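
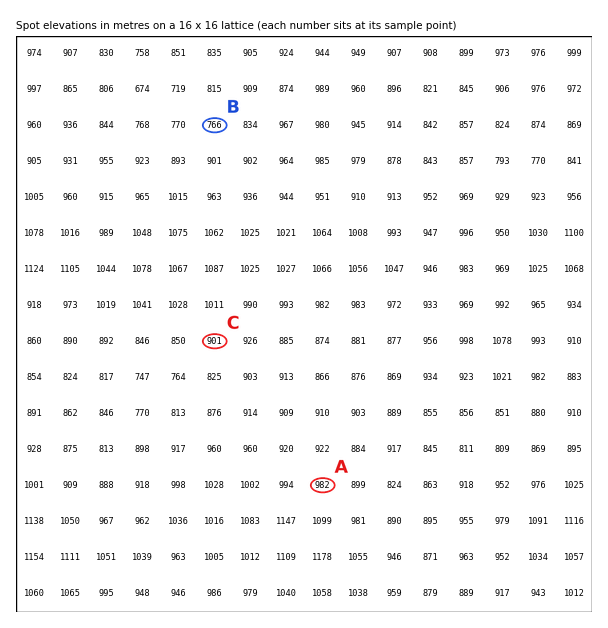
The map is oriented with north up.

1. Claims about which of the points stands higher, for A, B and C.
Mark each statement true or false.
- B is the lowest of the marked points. true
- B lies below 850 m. true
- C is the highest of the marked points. false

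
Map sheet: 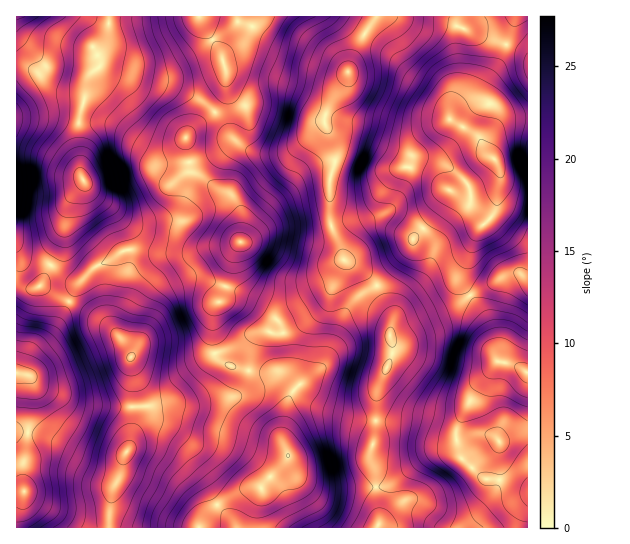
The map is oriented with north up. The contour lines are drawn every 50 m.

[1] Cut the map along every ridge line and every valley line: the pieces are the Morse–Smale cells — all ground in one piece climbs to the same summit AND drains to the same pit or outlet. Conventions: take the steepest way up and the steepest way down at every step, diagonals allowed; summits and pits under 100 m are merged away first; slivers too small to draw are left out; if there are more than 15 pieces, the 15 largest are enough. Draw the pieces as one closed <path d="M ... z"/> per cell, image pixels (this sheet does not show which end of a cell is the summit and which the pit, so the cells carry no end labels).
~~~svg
<path d="M527 16l-150 0-13 18-13 28-4 17-15 22-7 13-1 8 11 28 0 15-6 16 2 44 9 20 3 13 22 14 12 13 12-10 15-18 8-12 1-7 22-23 15-24 11 4 14 0 16-6 8-7 1-11-3-8-10-10-3-11 19-21 7-2 18-1z"/><path d="M101 67l-6 2-7 9-3 19-6 22 1 54 4 8-15 21-10 51-19 33 27 15 4-2 6-14 18-18 18-8 10-8 16-2 22 4 26 0 16-5 20-1 16-4 2-9 0-21-8-16-40-25-4-6-4-28 13-14 17-11-14-13-30-15-53-10z"/><path d="M470 296l-19 12-28 11-14 9-18 7 2 15-16 40-2 48-4 12 0 11 5 17 2 50 143-1 2-9 5-9 0-19-26-10-20-3-21-19-5-19 1-13 18-35 22-29-2-9 0-14-7-18z"/><path d="M215 113l-17 11-10 10-3 7 6 29 26 18 14 7 10 18-1 29-8 17-9 38-7 8-3 8 0 36 8 12 10 6 18 4 2-18 5-14 9-7 22 0 28-17 10-10 18-38 0-14-14-35 0-37 6-16 0-15-10-27-36 28-11 2-23-1-16-8-10-10z"/><path d="M377 285l-15 8-14 14-24 58-21 16-14 16-6 32 0 13 5 15-27 30 0 10-5 17 1 14 120 0 2-2-3-48-5-17 0-11 4-12 2-48 12-27 4-14-2-8 1-26z"/><path d="M238 243l-15 4-20 1-16 5-26 0-22-4-16 2-10 8-18 8-20 22-6 12 34 20 22 22 6 10 0 8 6 18 14 24 40 1 24-7 15 0 11-7 7-19-27-10-8-12 0-36 3-8 7-8z"/><path d="M175 404l-43 3-1 35-7 13-5 24-7 12-3 19 1 18 89 0 8-13 16-15 26-12 12 0 27-31-5-14-10-7-24-8-38-17z"/><path d="M375 16l-120 0-8 22-9 9-15 10 4 18-2 19-4 11-6 8 14 21 18 15 15 4 23-1 20-12 9-11 10-6 1-9 7-13 15-22 6-24 11-21 12-16z"/><path d="M31 377l0 37-6 44-2 5 1 28-8 2 0 34 93 1 3-37 7-12 5-24 7-13 1-35-51-3-40-16z"/><path d="M21 65l-5 1 0 220 5 2 16 0 4-3 7-16 11-16 10-51 15-21-4-8-1-54 9-40-10 9-19 0-13-7-11-10z"/><path d="M254 16l-144 0-5 22-12 11 6 8 3 11 16 7 53 10 30 15 14 12 6-7 4-11 2-19-4-18 15-10 9-9 6-13z"/><path d="M499 179l-8 10-16 6-14 0-11-4-15 24-22 23-1 7-8 12-15 18-12 11 15 29-1 20 7-2 25-14 34-14 12-10-8-13 0-11 16-40 15-14 4-8z"/><path d="M70 301l-15 29-20 20-7 20-7 4 9 2 11 12 40 16 50 3 1-38-1-16-3-6-25-26z"/><path d="M501 361l-3 0-6 6-17 24-18 35-1 13 5 19 21 19 20 3 25 9 1-116-13-8z"/><path d="M345 260l-20 45-10 10-28 17-22 0-9 7-5 14-1 18 29 1 20 13 25-20 24-58 14-14 14-7-11-14z"/>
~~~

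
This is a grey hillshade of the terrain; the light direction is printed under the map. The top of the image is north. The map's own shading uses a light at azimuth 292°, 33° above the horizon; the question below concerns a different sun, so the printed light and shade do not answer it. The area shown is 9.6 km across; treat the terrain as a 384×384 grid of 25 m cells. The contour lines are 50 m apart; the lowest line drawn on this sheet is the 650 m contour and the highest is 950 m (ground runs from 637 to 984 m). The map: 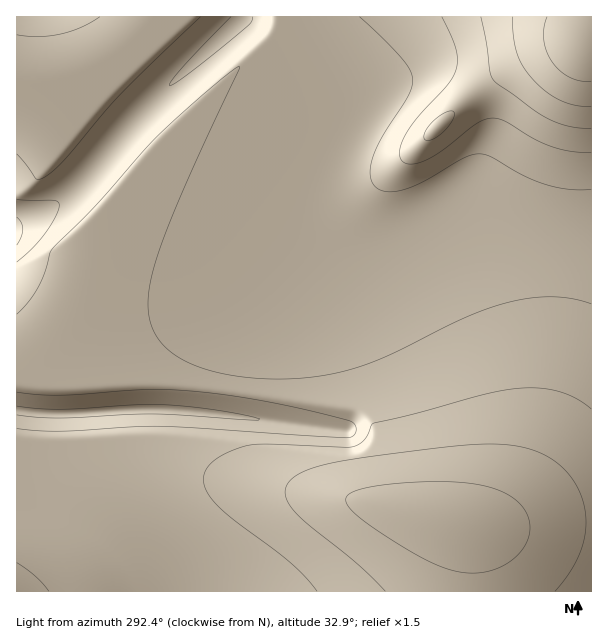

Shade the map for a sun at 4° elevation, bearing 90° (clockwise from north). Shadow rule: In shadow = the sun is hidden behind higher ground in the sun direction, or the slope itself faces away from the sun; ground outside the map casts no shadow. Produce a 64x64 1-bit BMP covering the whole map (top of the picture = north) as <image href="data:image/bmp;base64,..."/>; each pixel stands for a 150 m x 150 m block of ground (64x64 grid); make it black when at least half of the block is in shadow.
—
<image width="64" height="64" href="data:image/bmp;base64,Qk0+AgAAAAAAAD4AAAAoAAAAQAAAAEAAAAABAAEAAAAAAAACAAATCwAAEwsAAAIAAAAAAAAA////AAAAAAAAAAAAAAAAAAAAAAAAAAAAAAAAAAAAAAAAAAAAAAAAAAAAAAAAAAAAAAAAAAAAAAAAAAAAAAAAAAAAAAAAAAAAAAAAAAAAAAAAAAAAAAAAAAAAAAAAAAAAAAAAAAAAAAAAAAAAAAAAAAAAAAAAAAAAAAAAAAAAAAAAAAAAAAAAAAAAAAAeAAAAAAAAAH8AAAAAAAAB/wAAAAAAAAAeAAAAAAAAAAAAAAAAAAAAAAAAAAAAAAAAAAAAAAAAAAAAAAAAAAAAAAAAAAAAAAAAAAAAAAAAAAAAAAAAAAAAAAAAAAAAAAAAAAAAAAAAAAAAAAAAAAAAAAAAAAAAAAAAAAAAAAAAAAAAAAAAAAAAAAAAAIAAAAAAAAAAwAAAAAAAAADAAAAAAAAAAOAAAAAAAAAA+AAAAAAAAAD8AAAAAAAAAP4AAAAAAAAA/wAAAAAAAAD/gAAAAAAAAA/AAAAAAAAAg+AAAAAAAACB8AAAAAAAAIDwAAAAgAAAAPgAAAfgAAAAfAAAD/AAAAA+AAAf+AAAAB8AAD/4AAAAD4AAH/wAAAAHwAAf/gAAAAPgAAf/A+AAAfAAAf8D4AAA+AAA/4fwAAB8AAA/z/AAAB4AAH//8AAADwAA///wAAAHgAH///AAAAPAAf//8AAAAfAB///wAAAB8AH///AAAAD4AP//4A=="/>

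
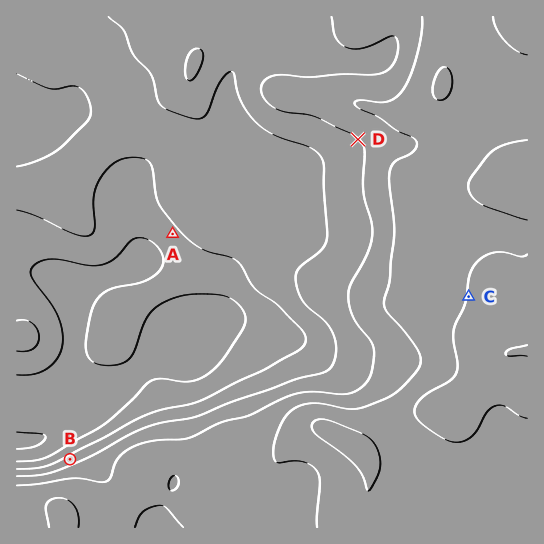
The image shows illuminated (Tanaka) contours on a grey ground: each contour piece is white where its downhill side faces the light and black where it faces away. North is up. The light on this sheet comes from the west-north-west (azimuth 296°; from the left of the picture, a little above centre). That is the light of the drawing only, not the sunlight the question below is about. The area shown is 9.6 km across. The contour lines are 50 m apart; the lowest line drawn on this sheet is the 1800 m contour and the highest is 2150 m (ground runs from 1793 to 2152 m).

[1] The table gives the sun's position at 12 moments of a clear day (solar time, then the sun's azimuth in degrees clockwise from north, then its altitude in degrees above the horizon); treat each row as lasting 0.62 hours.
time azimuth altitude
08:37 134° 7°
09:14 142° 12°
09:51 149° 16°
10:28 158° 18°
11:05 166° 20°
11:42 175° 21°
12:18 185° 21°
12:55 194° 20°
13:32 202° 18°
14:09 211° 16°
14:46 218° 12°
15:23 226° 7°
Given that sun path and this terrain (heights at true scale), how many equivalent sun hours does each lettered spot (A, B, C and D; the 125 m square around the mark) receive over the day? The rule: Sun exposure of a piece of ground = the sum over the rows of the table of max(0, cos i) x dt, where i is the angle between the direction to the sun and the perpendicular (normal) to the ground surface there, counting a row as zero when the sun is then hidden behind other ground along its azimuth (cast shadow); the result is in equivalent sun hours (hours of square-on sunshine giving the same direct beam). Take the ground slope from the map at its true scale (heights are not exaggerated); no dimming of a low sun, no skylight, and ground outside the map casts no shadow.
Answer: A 2.4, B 0.5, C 2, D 2.4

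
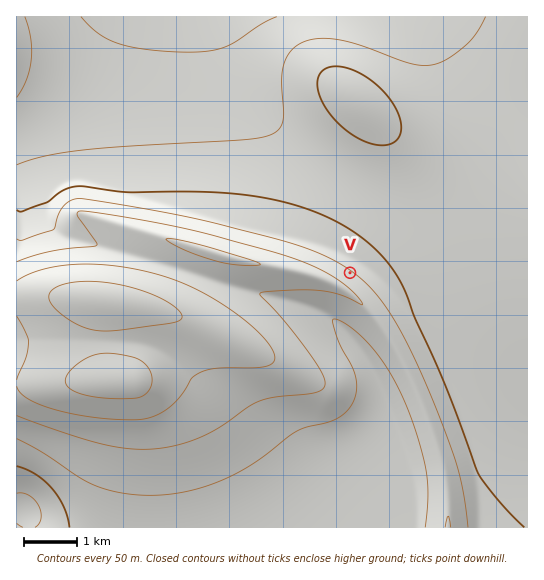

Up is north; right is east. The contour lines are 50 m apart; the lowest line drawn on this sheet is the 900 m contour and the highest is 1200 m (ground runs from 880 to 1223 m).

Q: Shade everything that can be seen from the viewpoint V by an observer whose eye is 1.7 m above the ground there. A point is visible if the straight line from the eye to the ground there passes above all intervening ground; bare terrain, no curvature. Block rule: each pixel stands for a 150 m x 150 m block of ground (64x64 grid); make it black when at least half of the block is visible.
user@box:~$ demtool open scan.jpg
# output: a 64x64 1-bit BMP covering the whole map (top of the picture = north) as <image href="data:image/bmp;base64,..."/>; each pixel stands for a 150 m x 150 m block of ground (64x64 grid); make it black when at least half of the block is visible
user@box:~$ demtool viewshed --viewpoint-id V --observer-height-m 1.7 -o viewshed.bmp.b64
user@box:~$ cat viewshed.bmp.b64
<image width="64" height="64" href="data:image/bmp;base64,Qk0+AgAAAAAAAD4AAAAoAAAAQAAAAEAAAAABAAEAAAAAAAACAAATCwAAEwsAAAIAAAAAAAAA////AAAAAAAAAAAAAAAAAAAAAAAAAAAAAAAAAAAAAAAAAAAAAAAAAAAAAAAAAAAAAAAAAAAAAAAAAAAAAAAAAAAAAAAAAAAAAAAAAAAAAAAAAAAAAAAAAAAAAAAAAAAAAAAAAAAAAAAAAAAAAAAAAAAAAAAAAAAAAAAAAAAAAAAAAAAAAAAAAAAAAAAAAAAAAAAAAAAAAAEAAAAAAAAAAwAAAAAAAAAHAAAAAAAAAB8AAAAAAAAAPwAAAAAAAAB/AAAAAAAAAf8AAAAAAAAD/wAAAAAAAAf/AAAAAAAAD/8AAAAAAAA//wAAAAAAAH//AAAAAAAA//8AAAAAAEP//wAAAAAB9///AAAAAAD///8AAAAAAH///wAAAAAA////AAAAAAP///8AAAAAB////wAAAAAf////AAAAAD////8AAAAA/////wAAAAD/////AAAAAP////8AAAAA/////wAAAAD/////AAAAAf////8AAAAD/////wAAAAf/////AAAAH/////8AAAA//////wAAAH//////AAAB////h/8AAAf///4H/wAAH///+AP/AAB////gA/8AAf///4AD/wAH///+AAP/AB///+AAAf8Af//8AAAB/wH///AAAAH/B///4AAAAf/////gAAAB/////8AAAAH/////wAAAAP////+AAAAA/w=="/>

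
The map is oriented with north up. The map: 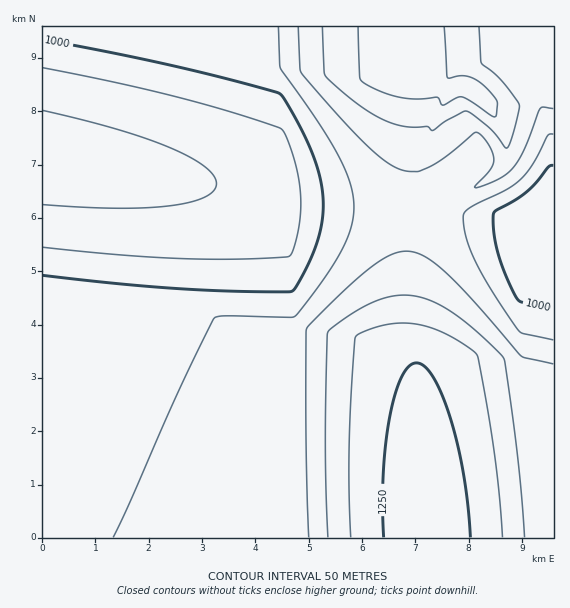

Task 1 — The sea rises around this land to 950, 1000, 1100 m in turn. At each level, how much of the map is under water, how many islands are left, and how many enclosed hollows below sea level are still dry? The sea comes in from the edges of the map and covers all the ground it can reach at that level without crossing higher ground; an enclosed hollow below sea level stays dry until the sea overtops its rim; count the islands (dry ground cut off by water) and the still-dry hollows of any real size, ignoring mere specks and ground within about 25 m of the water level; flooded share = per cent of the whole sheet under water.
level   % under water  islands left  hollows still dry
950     15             0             0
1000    25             0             0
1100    66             0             0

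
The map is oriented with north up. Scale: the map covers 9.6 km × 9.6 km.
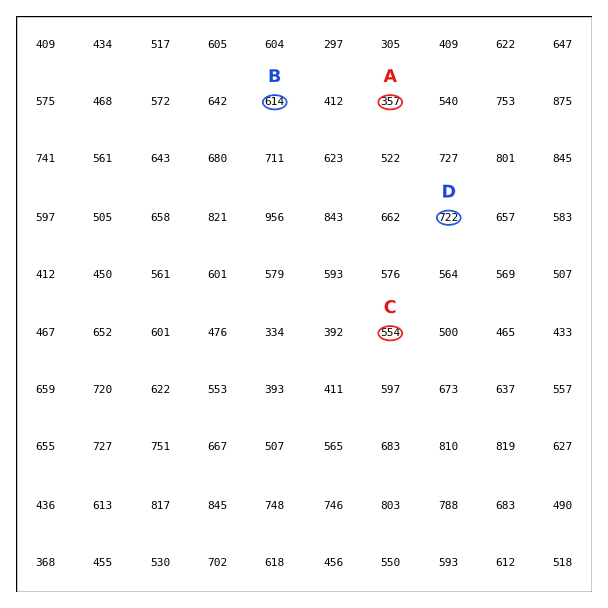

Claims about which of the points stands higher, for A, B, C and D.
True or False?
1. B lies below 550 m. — False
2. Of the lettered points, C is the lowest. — False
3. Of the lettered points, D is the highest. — True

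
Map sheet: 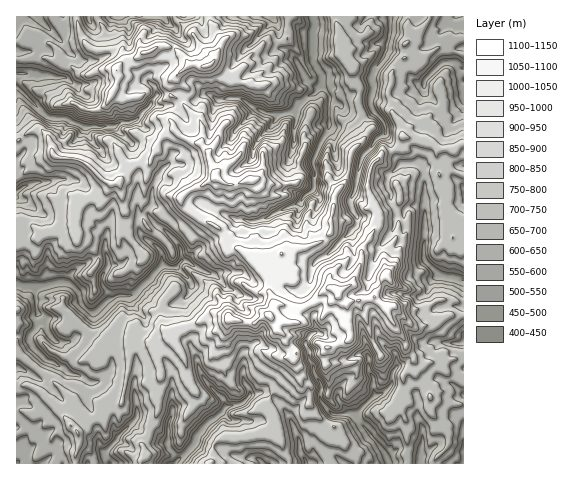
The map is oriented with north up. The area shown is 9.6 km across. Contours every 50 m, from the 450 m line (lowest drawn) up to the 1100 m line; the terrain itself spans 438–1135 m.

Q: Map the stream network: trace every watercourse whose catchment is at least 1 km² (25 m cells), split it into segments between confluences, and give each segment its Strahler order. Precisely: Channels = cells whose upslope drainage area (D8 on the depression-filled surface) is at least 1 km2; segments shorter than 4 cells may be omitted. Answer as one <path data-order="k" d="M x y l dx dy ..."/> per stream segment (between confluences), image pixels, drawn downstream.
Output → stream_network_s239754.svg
<path data-order="2" d="M178 460l-4 3-3 0"/><path data-order="1" d="M420 455l0 8 1 0"/><path data-order="1" d="M299 439l1 13 5 7 1 4"/><path data-order="2" d="M358 420l26 32 5 11"/><path data-order="1" d="M172 413l0 4-4 7 0 23 10 11 0 2"/><path data-order="1" d="M137 412l0 5-1 2-18 18-1 3-12 12 0 6 4 3 0 2 1 0"/><path data-order="2" d="M224 409l-8 9-6 2-8 8-6 9 0 5-18 18"/><path data-order="2" d="M372 398l-12 13-2 2 0 7"/><path data-order="1" d="M92 382l-3 0-6-5-13-3-8-7-2 0-7-5-6-1-15-15-3-5 0-6 7-8 0-11 2-1-3-27-2-1"/><path data-order="1" d="M392 381l-1 4-8 8-5 2-6 3"/><path data-order="1" d="M204 378l5 7 13 13 1 0 1 2 0 9"/><path data-order="1" d="M374 378l0 18-2 2"/><path data-order="1" d="M244 364l0 4-1 1 0 10 7 12 0 5-9 8-13 2-4 3"/><path data-order="1" d="M315 333l-2 0-4 3-4 8 4 7-1 7 5 6 0 6 3 7 5 6-1 16 12 14 2 1 19 0 3 3 2 3"/><path data-order="2" d="M101 305l-7 6-6 0-6-6-5-14-9-8-12 0-1 1-3 0-11 3-8 0"/><path data-order="2" d="M33 287l-8 0-5-2-3 0"/><path data-order="1" d="M190 281l-12-14-3 0"/><path data-order="1" d="M214 274l-8-2-12-6-8-6-4 0-1 2"/><path data-order="1" d="M312 272l0-3 2-5 6-6 8-3 14-16 9-8 2-2 3-2 1-3 0-7-6-9-1-8 6-12 0-7 2-7 2-10 2-7 10-11 4-7 2-2 7-3 1-2-3-12-12-12-1-4 0-7 4-9-3-7 0-5 5-9 8-11 0-2 2-4 0-7 3-3 0-5 1-1 0-17"/><path data-order="2" d="M175 267l-6 0-4-2-4 1"/><path data-order="2" d="M161 266l-10 12-19 17-14 0-7 4-5 5-5 1"/><path data-order="2" d="M181 262l-3 4-3 1"/><path data-order="1" d="M161 258l0 8"/><path data-order="1" d="M105 245l0 7 3 6 0 9-6 9 0 8 6 7 0 8-7 6"/><path data-order="1" d="M237 220l8 0 5 2 5 0 4-2 8-2 6-4 27-12 8-9 5-3 1-2 0-12 1-1 0-7-2-3 0-5 3-6 0-2 6-13 5-6 2-6 0-32-8-10 0-2"/><path data-order="1" d="M395 220l1-3 0-7-5-9 0-8-3-5 0-13 2-2 3-1 9-8 16 0 7 8 0 70-1 1 0 15 15 16 0 2 24 4"/><path data-order="1" d="M40 182l-6 0-6 4-4 1-7 5"/><path data-order="1" d="M162 169l-4 6-1 6-4 6 0 3-1 2 0 14-4 3 0 6 10 12 6 2 14 14 3 7 0 12"/><path data-order="1" d="M221 99l3 0 1-1 16 0 9 7 16 8 19 0 1-1 5 0 2-1 15-15 7-2 4-7"/><path data-order="2" d="M319 87l2-4"/><path data-order="1" d="M151 83l4 5 2 8-6 6-1 4-6 5-8 9-7 3-10 0-3 3-13 0-1 1-4 0-1-1-14 0-3-2-6-1-8-5-13 0-1-1-4 0-2-1-29-29"/><path data-order="2" d="M321 83l0-9-3-4-5-9 0-30 1-2 0-11-1-1"/><path data-order="1" d="M425 82l0-2 19-18 10 0 9 7"/><path data-order="1" d="M305 77l7 8 7 2"/><path data-order="1" d="M52 76l-4-1-13 0-1-1-17 0"/>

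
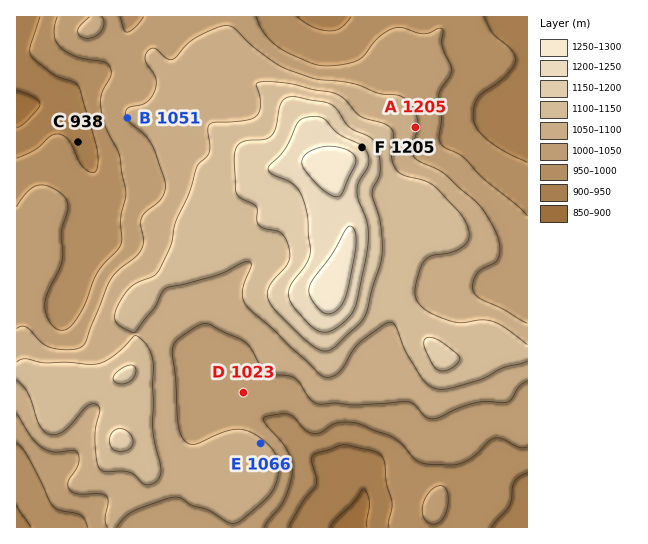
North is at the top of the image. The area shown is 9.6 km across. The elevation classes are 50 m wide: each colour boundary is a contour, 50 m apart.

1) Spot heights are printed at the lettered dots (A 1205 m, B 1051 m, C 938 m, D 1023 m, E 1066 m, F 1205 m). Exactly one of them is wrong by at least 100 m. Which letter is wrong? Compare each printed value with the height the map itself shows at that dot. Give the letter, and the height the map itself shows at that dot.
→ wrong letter A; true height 1055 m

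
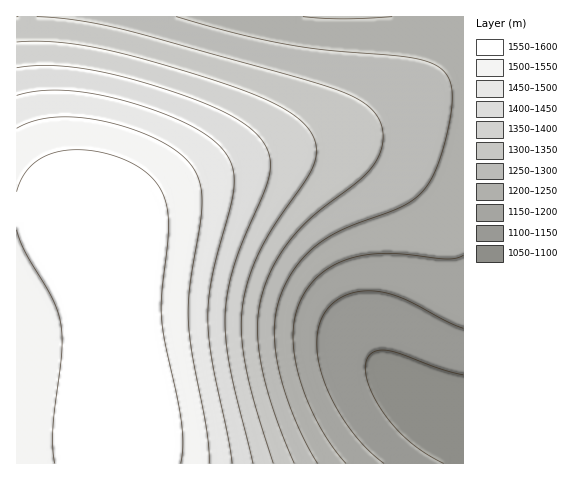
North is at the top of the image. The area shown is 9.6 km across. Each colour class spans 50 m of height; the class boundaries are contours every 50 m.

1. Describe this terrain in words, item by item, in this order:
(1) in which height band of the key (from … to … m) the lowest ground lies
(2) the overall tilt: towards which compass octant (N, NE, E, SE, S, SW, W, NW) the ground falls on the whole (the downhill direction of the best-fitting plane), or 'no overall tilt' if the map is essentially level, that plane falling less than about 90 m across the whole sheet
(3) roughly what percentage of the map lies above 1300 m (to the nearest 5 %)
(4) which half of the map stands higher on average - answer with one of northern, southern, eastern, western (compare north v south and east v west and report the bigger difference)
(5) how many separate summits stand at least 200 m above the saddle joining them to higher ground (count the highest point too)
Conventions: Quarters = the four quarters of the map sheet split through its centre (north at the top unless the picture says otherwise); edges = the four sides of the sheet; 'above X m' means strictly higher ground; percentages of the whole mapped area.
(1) Between 1050 and 1100 m: that is the band holding the lowest ground.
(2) On the whole the ground falls towards the east.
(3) About 60 % of the map lies above 1300 m.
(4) Taken as a whole, the western half is higher than the eastern.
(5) There is 1 summit with 200 m or more of prominence.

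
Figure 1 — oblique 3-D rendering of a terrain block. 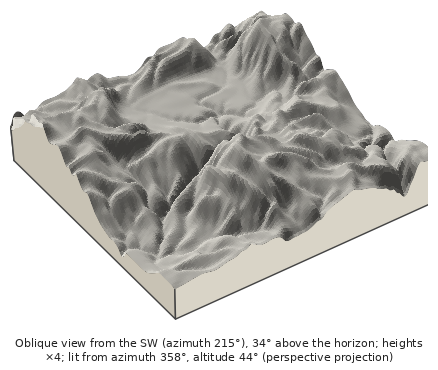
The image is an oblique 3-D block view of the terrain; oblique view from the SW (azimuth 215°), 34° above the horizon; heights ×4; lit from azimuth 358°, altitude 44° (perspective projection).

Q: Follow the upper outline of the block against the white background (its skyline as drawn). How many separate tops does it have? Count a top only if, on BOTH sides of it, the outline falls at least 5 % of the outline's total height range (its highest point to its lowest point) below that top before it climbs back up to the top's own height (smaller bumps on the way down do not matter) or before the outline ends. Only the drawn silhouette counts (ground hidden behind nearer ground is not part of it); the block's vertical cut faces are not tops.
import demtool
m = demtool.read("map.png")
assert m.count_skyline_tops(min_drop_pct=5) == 2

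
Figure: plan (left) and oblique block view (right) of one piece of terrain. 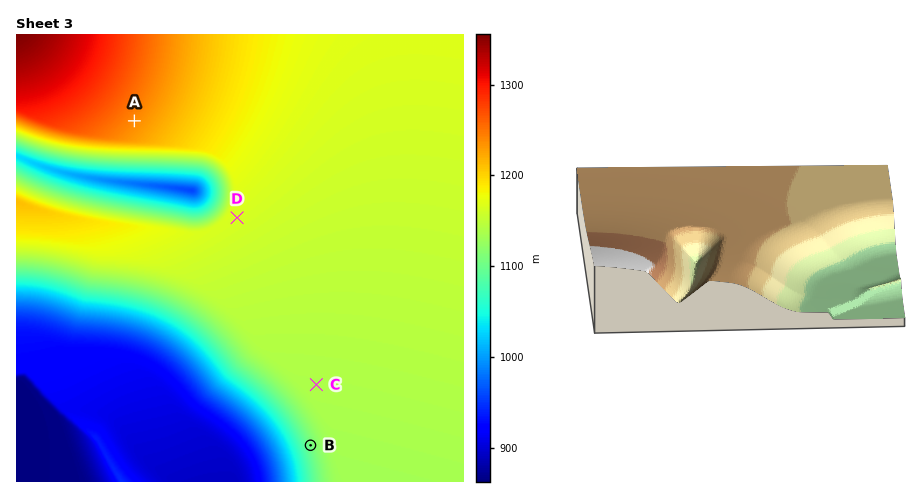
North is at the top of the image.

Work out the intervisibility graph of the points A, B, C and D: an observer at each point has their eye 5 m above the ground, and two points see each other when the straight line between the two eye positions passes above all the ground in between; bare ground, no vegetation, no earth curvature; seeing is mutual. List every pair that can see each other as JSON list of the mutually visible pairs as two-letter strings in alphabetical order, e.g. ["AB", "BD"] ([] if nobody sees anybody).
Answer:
["AB", "AC", "AD", "CD"]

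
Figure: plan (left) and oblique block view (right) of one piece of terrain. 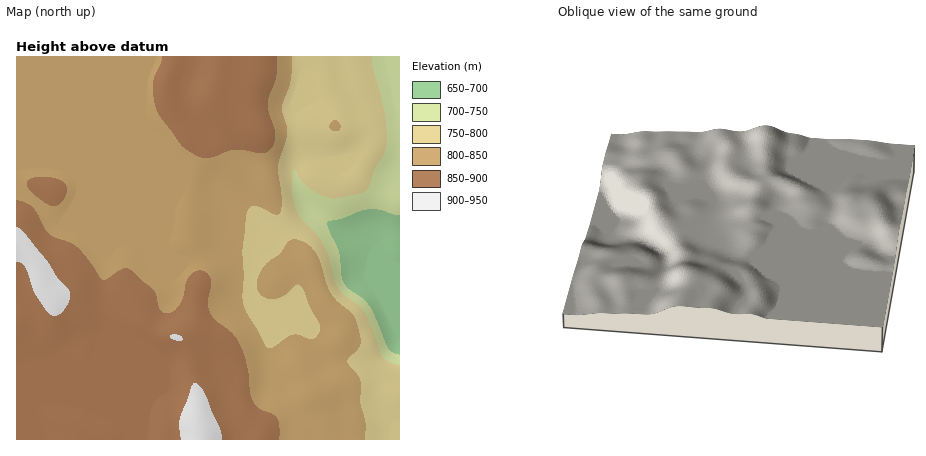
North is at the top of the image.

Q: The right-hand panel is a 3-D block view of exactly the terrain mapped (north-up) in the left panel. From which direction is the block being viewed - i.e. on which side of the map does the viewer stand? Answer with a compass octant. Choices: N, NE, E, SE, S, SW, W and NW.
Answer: N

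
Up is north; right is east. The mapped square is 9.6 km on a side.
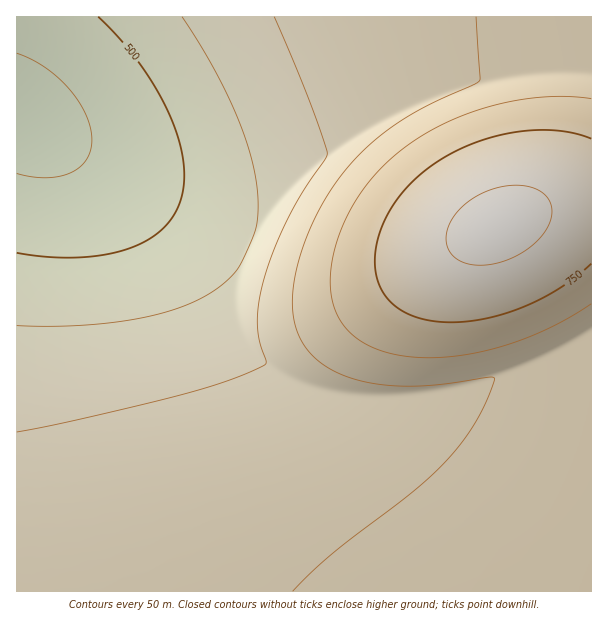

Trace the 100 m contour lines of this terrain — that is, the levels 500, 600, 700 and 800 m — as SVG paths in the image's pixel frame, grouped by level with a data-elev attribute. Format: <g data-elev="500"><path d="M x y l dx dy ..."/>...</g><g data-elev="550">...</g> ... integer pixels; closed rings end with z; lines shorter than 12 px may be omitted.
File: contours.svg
<g data-elev="500"><path d="M98 17l22 22 19 24 17 26 13 25 10 26 4 22 1 21-4 18-7 16-12 14-17 11-19 8-24 5-27 3-29-1-28-4"/></g><g data-elev="600"><path d="M274 17l34 81 19 55-2 6-20 30-16 27-14 30-10 30-6 26-2 21 2 16 7 21 0 4-32 14-46 15-104 25-67 14"/></g><g data-elev="700"><path d="M591 99l-22-2-23 0-24 2-24 5-24 7-22 9-21 11-20 12-17 13-16 15-13 16-12 17-9 20-8 19-4 20-2 18 2 16 3 14 7 12 9 11 12 9 15 7 17 4 18 3 21 1 22-2 23-4 24-6 45-17 43-25"/></g><g data-elev="800"><path d="M470 264l15 1 18-3 17-8 14-10 11-13 6-12 1-12-6-11-6-5-9-4-10-2-12 1-24 6-21 13-9 10-5 9-3 9-1 9 2 7 5 7 8 5z"/></g>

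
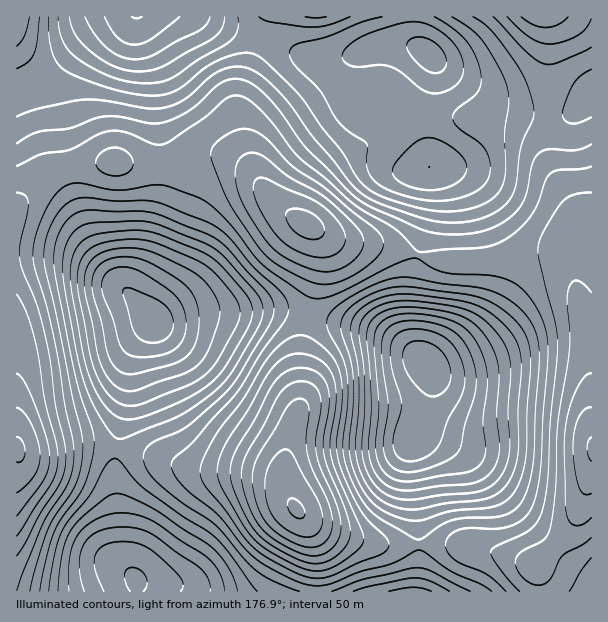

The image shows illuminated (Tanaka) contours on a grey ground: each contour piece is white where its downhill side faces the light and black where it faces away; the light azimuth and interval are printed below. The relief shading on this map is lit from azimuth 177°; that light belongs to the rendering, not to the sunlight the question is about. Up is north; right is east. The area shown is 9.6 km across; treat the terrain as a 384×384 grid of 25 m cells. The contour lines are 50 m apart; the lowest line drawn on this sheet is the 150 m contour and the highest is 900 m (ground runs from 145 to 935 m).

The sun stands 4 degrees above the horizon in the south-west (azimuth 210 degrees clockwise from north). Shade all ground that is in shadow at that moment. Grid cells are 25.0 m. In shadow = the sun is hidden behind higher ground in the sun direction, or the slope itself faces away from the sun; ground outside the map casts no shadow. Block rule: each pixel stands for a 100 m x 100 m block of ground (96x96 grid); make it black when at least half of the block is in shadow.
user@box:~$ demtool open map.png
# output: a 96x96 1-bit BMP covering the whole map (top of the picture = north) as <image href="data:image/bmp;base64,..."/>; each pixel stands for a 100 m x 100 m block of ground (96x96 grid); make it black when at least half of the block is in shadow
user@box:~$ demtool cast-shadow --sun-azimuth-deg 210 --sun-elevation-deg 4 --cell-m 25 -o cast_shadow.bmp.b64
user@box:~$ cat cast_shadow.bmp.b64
<image width="96" height="96" href="data:image/bmp;base64,Qk2+BAAAAAAAAD4AAAAoAAAAYAAAAGAAAAABAAEAAAAAAIAEAAATCwAAEwsAAAIAAAAAAAAA////AAAAAAAAAAAA/////////4AAAAAH/////////4AAAAH//////////4AAAAf//////////4AAAA///////////wAAAD///////////wAAAP///////////wQAA////////////w4AB////////////x8AD////////////j8AH////////////D8AP///////8B//gH8Af///////wAf+AH8Af///////gAD4AP8AP///////AAAAAf8AH///////AAAAAf8AB//////+AAAAA/+AA//////+AAAAB/+AAf/////+AAAAB/+AAP/////8AAAAD/+AAP/////8AAAAH/8AAH/////4AAAAP/8AAH/////4AAAA//8AAD/////4AAAD//8AAB/////4AAAH//8AAA/////4AAAP//8AAAf////4AAAP//8AAAH////4AAAP//8AAAD////4AAAH//8AAAA////8AAAH//8AAAAP///8AAAH//8AAAAH///8AAAH//8AAAAB///8AAAP//8AAAAAf//8AAAf//8AAAAAP//8AAA///8AAAAAH//8AAB///8AAAAAD//8AAD///8AAAAAB//8AAH///8AAAAAA//4AAP///8AAAAAAf/4AA////8AAAAAAf/4AB////8AAAAAAP/wAH////8AAAAAAH/gAP////8AAAAeAD/AA/////8AAAA/AB/AB/////8AAAD/AY/AH/////8AAAH/j/fAf/////8AAAP///////////8AAAf///////////8AAA////////////8AAB////////////8AAD////////////8AAP////////////8AAf////////////8AA/////////////8AB/////////////8AD/////////////8AH/////////////8AH/////////////8AP/////////////8AP///////wP////8Af///////gB////8Af///////AAf///8A///////+AAH///8A///////8AAB///8A///////8AAAf//8A///////4AAAP//8A///////4AAAD//8Af//////4AAAB//8Af//////wAAAB//8AP//////wAAAB//8AH//////gAAH///8AD//////gAA////8AB//////AAB////8AA//////AAB////8AAf////+AAB////8AAD////+AAA////8AAAf///+AAA////8AAAH///+AAAf///8AAAB///8AAAP///8AAAA///8AAAH///8AAAAP//8AAAB///8AAAAH//8AAAAf//8AAAAD//4AAAAH//4AAAAB//4AAAAB//4AAAAA//wAAAAD/34AAAAAf/AAAAAf/74AAAAAP8AAAAB///+AAAAAD4AAAAD///+AAAAAAAAAAAP///8AAAAAAAAAAAf///8AAAAAAAH8AA////8AAAAAAAf/4D////8AAAAAAB////////8AAAAAD/////////8AAAAAf/////////8="/>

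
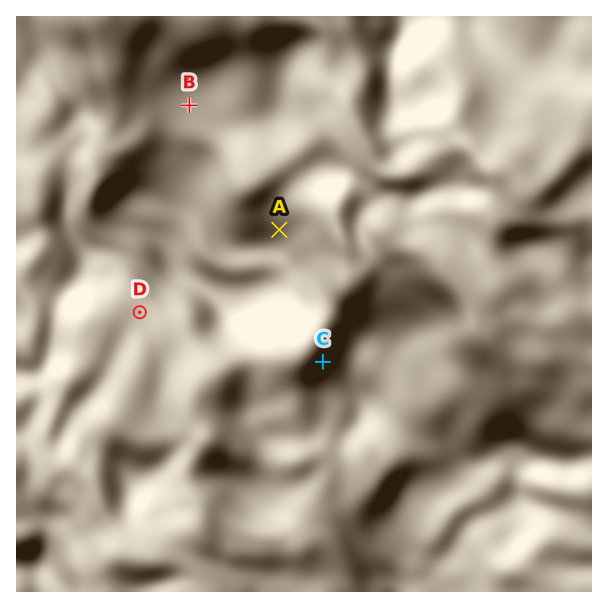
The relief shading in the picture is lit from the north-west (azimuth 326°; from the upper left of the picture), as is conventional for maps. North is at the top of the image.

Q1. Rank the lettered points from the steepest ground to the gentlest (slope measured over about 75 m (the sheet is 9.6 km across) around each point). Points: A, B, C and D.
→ C A D B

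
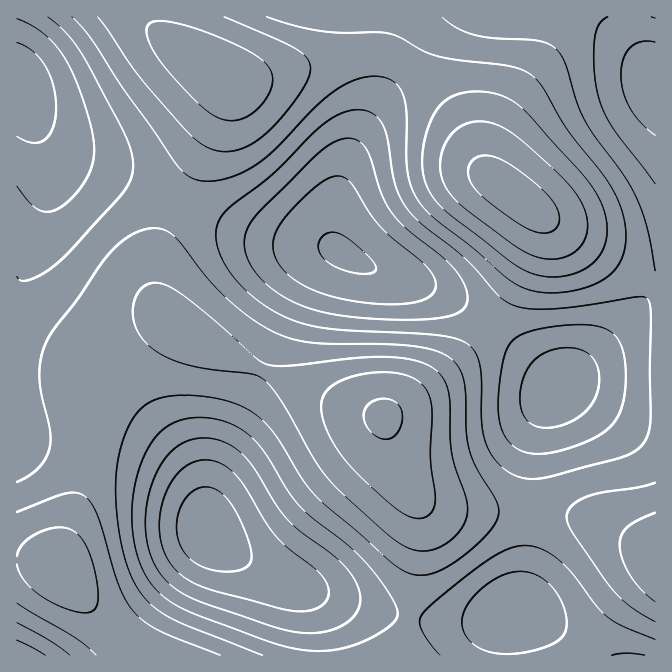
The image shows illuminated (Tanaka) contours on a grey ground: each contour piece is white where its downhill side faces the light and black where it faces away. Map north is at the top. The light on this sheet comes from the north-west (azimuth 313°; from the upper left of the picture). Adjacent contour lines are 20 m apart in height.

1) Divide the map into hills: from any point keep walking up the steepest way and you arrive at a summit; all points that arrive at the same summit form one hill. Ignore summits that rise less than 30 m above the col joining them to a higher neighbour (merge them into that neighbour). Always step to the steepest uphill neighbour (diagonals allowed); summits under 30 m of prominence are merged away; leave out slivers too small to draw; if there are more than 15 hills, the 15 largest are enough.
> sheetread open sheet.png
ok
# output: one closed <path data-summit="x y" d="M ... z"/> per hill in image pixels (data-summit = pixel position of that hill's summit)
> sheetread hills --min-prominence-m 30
<path data-summit="384 417" d="M17 84l-1 351 21 4 65 2 32 8 18 9 18 11 19 18 12 18 8 29 11 10 34 22 44 22 70 21 66 14 41 0 19-4 18-6 6-6 8-35 7-127 8-30 8-17 9-10-2-5-38-35-30-25-23-17-35-18-65-22-37-20-50-5-43-12-35-15-70-35-53-16-17-9-19-19z"/><path data-summit="515 195" d="M655 16l-220 0-9 9-15 22-50 85-17 36-11 47 0 27 3 6 9 8 37 17 48 15 27 13 50 37 30 26 22 24 1-2 10 2 47 23 28 8 11-1z"/><path data-summit="224 77" d="M434 16l-417 0-1 67 25 52 19 19 17 9 53 16 70 35 35 15 43 12 42 3 15 5 1-2-3-5 0-27 8-37 10-26 60-105z"/><path data-summit="60 568" d="M20 436l-4 1 1 219 304-1 0-17-3-20-4-11-8-13-8-6-56-29-22-15-11-10-8-29-7-12-24-24-25-15-35-11-22-4-51 0z"/><path data-summit="655 560" d="M564 386l-4 0-11 12-8 17-7 22-3 21-2 74-1 2-2 38-8 35-5 5 14 2 23 12 44 30 61 0 1-236-31-6-46-23z"/>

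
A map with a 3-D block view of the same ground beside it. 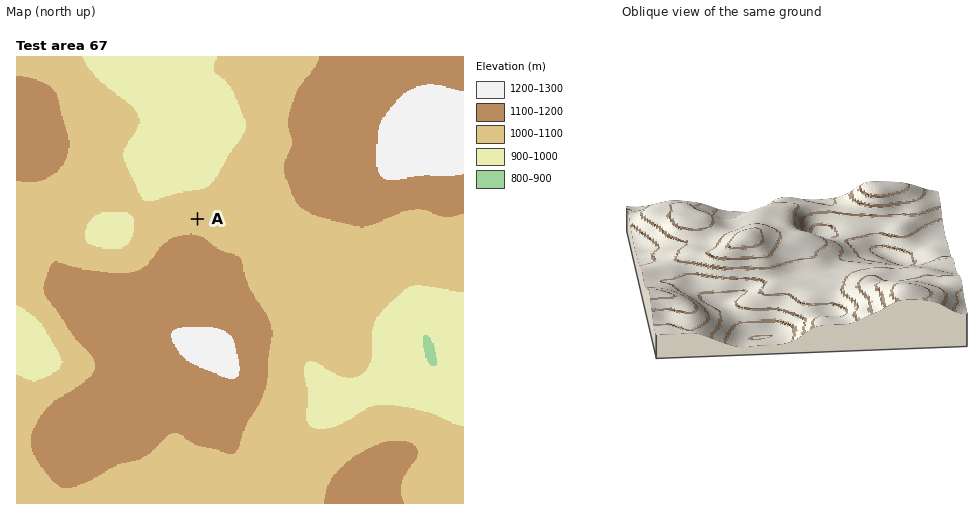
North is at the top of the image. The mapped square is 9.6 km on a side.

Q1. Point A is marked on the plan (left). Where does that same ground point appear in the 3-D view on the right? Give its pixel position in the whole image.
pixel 837 248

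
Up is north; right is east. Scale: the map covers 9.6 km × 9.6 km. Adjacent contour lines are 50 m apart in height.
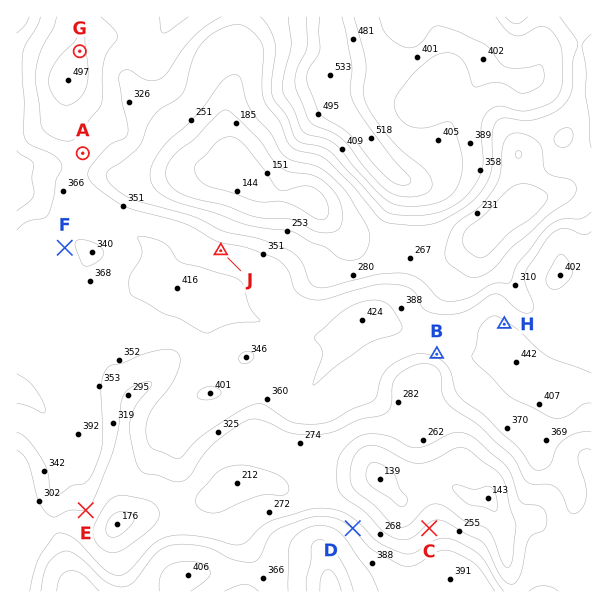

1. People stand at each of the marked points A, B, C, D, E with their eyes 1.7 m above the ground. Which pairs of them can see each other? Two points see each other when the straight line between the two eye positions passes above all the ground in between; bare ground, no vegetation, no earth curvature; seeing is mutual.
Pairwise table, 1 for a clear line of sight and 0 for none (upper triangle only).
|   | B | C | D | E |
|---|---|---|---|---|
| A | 0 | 0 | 0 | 0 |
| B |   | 1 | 1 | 0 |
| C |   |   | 1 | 0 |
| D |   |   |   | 0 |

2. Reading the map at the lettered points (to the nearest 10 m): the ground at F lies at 360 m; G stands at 460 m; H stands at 400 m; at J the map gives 380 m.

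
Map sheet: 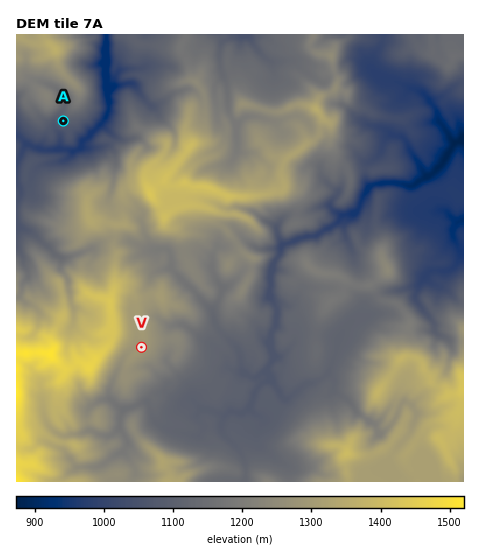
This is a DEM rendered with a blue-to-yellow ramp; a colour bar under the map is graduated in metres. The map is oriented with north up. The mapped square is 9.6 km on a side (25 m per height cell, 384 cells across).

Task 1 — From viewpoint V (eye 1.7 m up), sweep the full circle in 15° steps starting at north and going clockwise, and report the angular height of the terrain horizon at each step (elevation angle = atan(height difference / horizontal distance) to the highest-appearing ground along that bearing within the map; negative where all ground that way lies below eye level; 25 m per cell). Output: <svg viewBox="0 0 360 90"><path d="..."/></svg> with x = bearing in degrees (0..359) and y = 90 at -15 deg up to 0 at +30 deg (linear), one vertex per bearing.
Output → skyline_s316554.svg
<svg viewBox="0 0 360 90"><path d="M0 57l15-1 15 0 15 5 15 2 15-1 15-2 15-2 15 0 15 5 15 1 15-5 15 3 15-1 15-3 15-4 15-8 15-6 15-3 15-1 15 1 15 4 15 6 15 7"/></svg>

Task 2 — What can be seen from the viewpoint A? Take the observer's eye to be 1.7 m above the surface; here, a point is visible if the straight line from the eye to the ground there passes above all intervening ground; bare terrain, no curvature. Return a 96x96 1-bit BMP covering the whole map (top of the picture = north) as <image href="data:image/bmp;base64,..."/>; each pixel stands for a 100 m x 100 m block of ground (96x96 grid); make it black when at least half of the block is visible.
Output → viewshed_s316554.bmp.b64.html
<image width="96" height="96" href="data:image/bmp;base64,Qk2+BAAAAAAAAD4AAAAoAAAAYAAAAGAAAAABAAEAAAAAAIAEAAATCwAAEwsAAAIAAAAAAAAA////AAAAAAAAAAAAAAAAAAAAAAAAAAAAAAAAAAAAAAAAAAAAAAAAAAAAAAAAAAAAAAAAAAAAAAAAAAAAAAAAAAAAAAAAAAAAAAAAAAAAAAAAAAAAAAAAAAAAAAAAAAAAAAAAAAAAAAAAAAAAAAAAAAAAAAAAAAAAAAAAAAAAAAAAAAAAAAAAAAAAAAAAAAAAAAAAAAAAAAAAAAAAAAAAAAAAAAAAAAAAAAAAAAAAAAAAAAAAAAAAAAAAAAAAAAAAAAAAAAAAAAAAAAAAAAAAAAAAAAAAAAAAAAAAAAAAAAAAAAAAAAAAAAAAAAAAAAAAAAAAAAAAAAAAAAAAAAAAAAAAAAAAAAAAAAAAAAAAAAAAAAAAAAAAAAAAAAAAAAAAAAAAAAAAAAAAAAAAAAAAAAAAAAAAAAAAAAAAAAAAAAAAAAAAAAAAAAAAAAAAAAAAAAAAAAAAAAD/AAAAAAAAAAAAAAD/wAAAAAAAAAAAAAAbgAAAAAAAAAAAAAAPgAAAAAAAAAAAAABPgAAAAAAAAAAAAAD/gAAAAAAAAAAAAAD8AAAAAAAAAAAAAAD4wAAAAAAAAAAAAADwQAAAAAAAAAAAAADAAAAAAAAAAAAAAACIAAAAAAAAAAAAAACYAAAAAAAAAAAAAADwAAAAAAAAAAAAAACgAAAAAAAAAAAAAACAAAAAAAAAAAAAAACAgAAAAAAAAAAAAACBAAAAAAAAAAAAAACCAAAAAAAAAAAAAAAAAAAAAAAAAAAAAAAAAAAAAAAAAAAAAAAAAAAAAAAAAAAAAAAAAAAAAAAAAAAAAAAAAAAAAAAAAAAAAAAAAAAAAAAAAAAAAAAAAAAAAAAAAAAAAAAAAAAAAAAAAAAAAAAAAAAAAAAAAAAAAAABgAAAAAAAAAAAAAAPAAAAAAAAAAAAAAA/AAAAAAAAAAAAAAB+AAAAAAAAAAAAAAB4AAAAAAAAAAAAAABwAAAAAAAAAAAAAAAwAAAYAAAAAAAAAAAw/YYwAAAAAAAAAAA//+dwAAAAAAAAAAA///fwAAAAAAAAAAA//+fgAAAAAAAAAAA//+fwAAAAAAAAAAA///ewAAAAAAAAAAA8//+8AAAAAAAAAAC///+OAAAAAAAAAAC/4//HAAAAAAAAAACAAP/nAAAAAAAAAAAAAO//DAAAAAAAAAABsH//HAAAAAAAAAAFsD//kAAAAAAAAAAHEAf/MAAAAAAAAAAHOAfAcAAAAAAAAAAPKAOAeAAAAAAAAAALuAGAeAAAAAAAAAABmAGAeAAAAAAAAAAB2ACAeAAAAAAAAAAAAAAAeAAAAAAAAAAACAAB/AAAAAAAAAAAPAAB/wAAAAAAAAAAOAAA/wAAAAAAAAAAcAAAfgAAAAAAAAAAYAAAPAAAAAAAAAAAwAAACAAAAAAAAAAAgAAAAAAAAAAAAAAAgAAAAAAAAAAAAAAAgAAAAAAAAAAAAAABgAAAAAAAAAAAAAAAAAAAAAAAAAAAAAAAAAAAAAAAAAAAAAAAAAAAAAAAAAAAAAAAAAAAAAAAAAAAAAA="/>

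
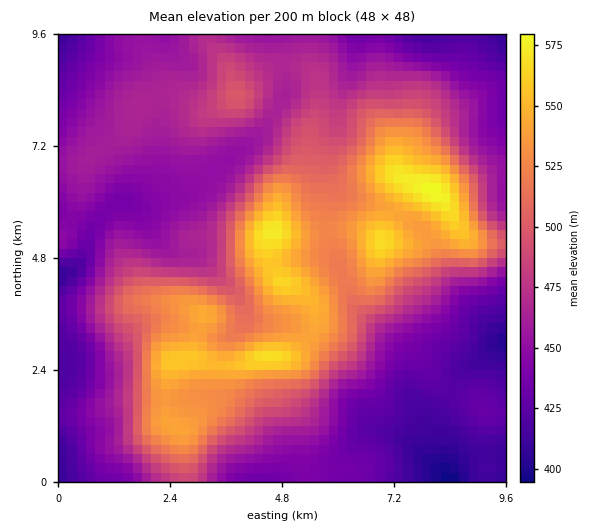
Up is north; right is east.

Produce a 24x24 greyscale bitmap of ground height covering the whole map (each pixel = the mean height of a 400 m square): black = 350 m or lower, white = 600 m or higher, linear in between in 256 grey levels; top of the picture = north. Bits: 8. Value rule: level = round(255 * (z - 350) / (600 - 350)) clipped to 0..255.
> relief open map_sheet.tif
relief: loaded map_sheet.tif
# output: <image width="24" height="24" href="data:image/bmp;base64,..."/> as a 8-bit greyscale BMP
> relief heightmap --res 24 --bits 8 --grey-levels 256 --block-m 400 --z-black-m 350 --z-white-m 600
<image width="24" height="24" href="data:image/bmp;base64,Qk12BgAAAAAAADYEAAAoAAAAGAAAABgAAAABAAgAAAAAAEACAAATCwAAEwsAAAABAAAAAAAAAAAAAAEBAQACAgIAAwMDAAQEBAAFBQUABgYGAAcHBwAICAgACQkJAAoKCgALCwsADAwMAA0NDQAODg4ADw8PABAQEAAREREAEhISABMTEwAUFBQAFRUVABYWFgAXFxcAGBgYABkZGQAaGhoAGxsbABwcHAAdHR0AHh4eAB8fHwAgICAAISEhACIiIgAjIyMAJCQkACUlJQAmJiYAJycnACgoKAApKSkAKioqACsrKwAsLCwALS0tAC4uLgAvLy8AMDAwADExMQAyMjIAMzMzADQ0NAA1NTUANjY2ADc3NwA4ODgAOTk5ADo6OgA7OzsAPDw8AD09PQA+Pj4APz8/AEBAQABBQUEAQkJCAENDQwBEREQARUVFAEZGRgBHR0cASEhIAElJSQBKSkoAS0tLAExMTABNTU0ATk5OAE9PTwBQUFAAUVFRAFJSUgBTU1MAVFRUAFVVVQBWVlYAV1dXAFhYWABZWVkAWlpaAFtbWwBcXFwAXV1dAF5eXgBfX18AYGBgAGFhYQBiYmIAY2NjAGRkZABlZWUAZmZmAGdnZwBoaGgAaWlpAGpqagBra2sAbGxsAG1tbQBubm4Ab29vAHBwcABxcXEAcnJyAHNzcwB0dHQAdXV1AHZ2dgB3d3cAeHh4AHl5eQB6enoAe3t7AHx8fAB9fX0Afn5+AH9/fwCAgIAAgYGBAIKCggCDg4MAhISEAIWFhQCGhoYAh4eHAIiIiACJiYkAioqKAIuLiwCMjIwAjY2NAI6OjgCPj48AkJCQAJGRkQCSkpIAk5OTAJSUlACVlZUAlpaWAJeXlwCYmJgAmZmZAJqamgCbm5sAnJycAJ2dnQCenp4An5+fAKCgoAChoaEAoqKiAKOjowCkpKQApaWlAKampgCnp6cAqKioAKmpqQCqqqoAq6urAKysrACtra0Arq6uAK+vrwCwsLAAsbGxALKysgCzs7MAtLS0ALW1tQC2trYAt7e3ALi4uAC5ubkAurq6ALu7uwC8vLwAvb29AL6+vgC/v78AwMDAAMHBwQDCwsIAw8PDAMTExADFxcUAxsbGAMfHxwDIyMgAycnJAMrKygDLy8sAzMzMAM3NzQDOzs4Az8/PANDQ0ADR0dEA0tLSANPT0wDU1NQA1dXVANbW1gDX19cA2NjYANnZ2QDa2toA29vbANzc3ADd3d0A3t7eAN/f3wDg4OAA4eHhAOLi4gDj4+MA5OTkAOXl5QDm5uYA5+fnAOjo6ADp6ekA6urqAOvr6wDs7OwA7e3tAO7u7gDv7+8A8PDwAPHx8QDy8vIA8/PzAPT09AD19fUA9vb2APf39wD4+PgA+fn5APr6+gD7+/sA/Pz8AP39/QD+/v4A////AEFOWF1vhZKLb19aWVtcWVdVTkQ5MDRAQENUY2+IoKyhgXFqZGFgWlVTTUI6NzpBQElYZXqiusG4no1+cW1rYVNMSEI/P0FGRlFeaHumwL+8s6SSh4J6aVZNS0ZCQ0hPT01aan6jvLu4trCjm5SHb1xVUEhHSUtQTUhRZHqjxMXAv7+5tLCkhXBlV01OTEhJRkhQZXyizNPRy87Y2tK+oox1YFZUTkZCPkpVboWfvcTFuLPAycfCtaGDaF1YUkxCOE9jfpSgsLnDvaqqtbzEv6iOem1jW1FHP1Nph6Cqs7zBt6OqvsbJv6igloN3aVhPSUhde5SgpKWflJm20tfKt6y0r5iKemljWENPboKGf3x7hKLG1My9sK7BxbSnl5COeFpSZ3Rwa3F0gKnS2825sLTO2sy/uL66nWJYXmZjZm90gKfT49S7s7rN1si/yNO7k19gWltdYmZrd5S608ayrrO+xcbO3NSgdWVpYFtfYmRma3yfv7mqqKu4zNrl58uVbWtvamVkZWZnZ22EoaahoKrC2+Lf17WJbWtxcG5raWtraGhvg5aamKC3z9LHuZRzZ2RtcXNycHN3dG9td4yVj5KmvsC3nn5nXl5ob3R1dHiBhYV7dIGOiYudpqahjXhmWVhibHN2dnh/jJaLd3aDgoCLjI6Og3FlWVJcZm5ydHV4h5KHeXZ+fHJ4fHx8cWJcVktWYGdsbm50hId9d3h7d2lrbWZeWVZRS0RQXmdqaWx3fXZwbnBybV9bXFFJSEtJQQ=="/>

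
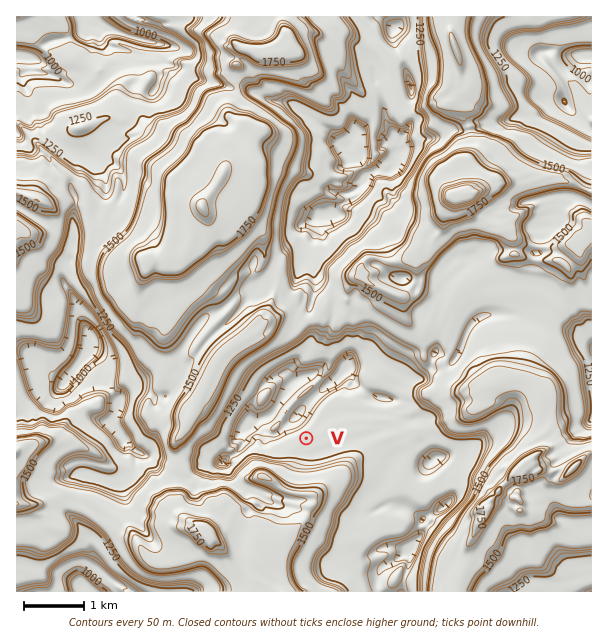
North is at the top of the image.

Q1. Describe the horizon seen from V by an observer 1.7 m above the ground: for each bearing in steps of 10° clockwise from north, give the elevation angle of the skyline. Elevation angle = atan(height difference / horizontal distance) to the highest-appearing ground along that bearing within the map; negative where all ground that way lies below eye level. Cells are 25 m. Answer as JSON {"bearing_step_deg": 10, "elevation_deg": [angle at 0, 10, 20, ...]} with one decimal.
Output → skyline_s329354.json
{"bearing_step_deg": 10, "elevation_deg": [5.4, 5.1, 7.4, 8.8, 5.3, 4.2, 3.9, 6.7, 7.5, 5.7, 8.9, 9.6, 8.3, 13.2, 14.8, 15.7, 16.2, 18.7, 19.6, 19.5, 19.4, 20.1, 21.9, 21.4, 12.1, 5.6, 5.1, 9.9, 11.1, 11.7, 11.9, 11.5, 11.3, 11.4, 10.9, 7.5]}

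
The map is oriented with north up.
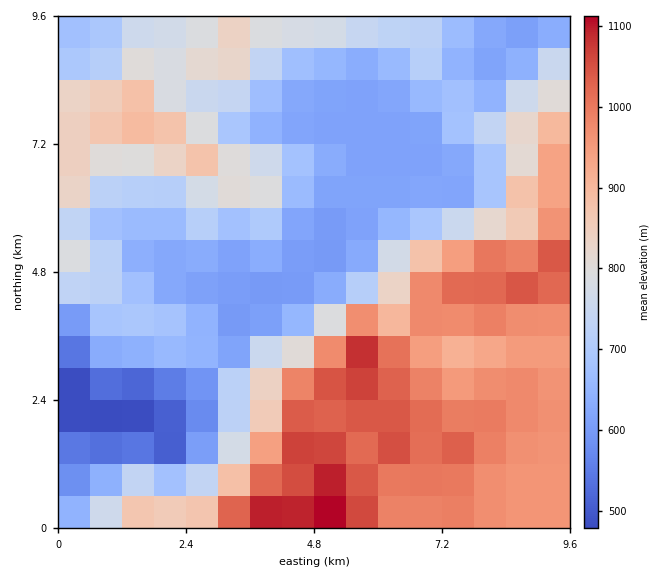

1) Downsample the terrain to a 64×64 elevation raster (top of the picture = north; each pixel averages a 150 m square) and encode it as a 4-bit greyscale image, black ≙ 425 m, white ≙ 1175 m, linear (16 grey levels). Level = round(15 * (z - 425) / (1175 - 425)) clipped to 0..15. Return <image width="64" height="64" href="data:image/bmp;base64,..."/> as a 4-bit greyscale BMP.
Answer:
<image width="64" height="64" href="data:image/bmp;base64,Qk12CAAAAAAAAHYAAAAoAAAAQAAAAEAAAAABAAQAAAAAAAAIAAATCwAAEwsAABAAAAAAAAAAAAAAABEREQAiIiIAMzMzAERERABVVVUAZmZmAHd3dwCIiIgAmZmZAKqqqgC7u7sAzMzMAN3d3QDu7u4A////AERnd3iJqqmZmZq83d3d7t3d7t3Mu7u7u7u7u7u7u7u7RFZ3eImqqZiZmrzd3d3d3d7u7cy7u7u7u7u7u7u7u7s0VWd3iJqZiIiZrN3e7t3d3u7tzLu7u7u7u7u7u7u7uzNEVmZ4mYiIiJmrzd3u7d3e7+3Mu7u7u7u7u7u7u7u7MzRFVniId3eIiZrM3d3d3d3u7cy7u7u8zLu7u7u7u7szM0RWZ3dlZnd3iavM3d3d3e7dzLu7u8zMu7u7u7u7uzMzNEVWZlRFVWZ4mrvMzN3d7tzMu8y8zMy7u7u7u7u7MzMzREVUQzM0VWeJqru8zd3t3MzMzMvMzMu7u7u7u7szMzMzRDMyIjRFZ4mqu7zd3u3MzM3czMzMzLu7u7u7uyIzIiMzMiESI0VWiau8zd7t3MzM3dzMzMzMy7u7u7u7IiIiIiIhERIzRFaJqrzd7d3MzMzd3MzMzMzLu7u7u7siIhESIRERIjNEVniZq83d3MzMzN3MzMzMzMy7u7u7uxIhEREhERIjMzRWeIiazd3MzMzN3czMzMzMzLu7u7u7EhEREREREiMzM0VniJq93czMzM3czMzMy7zMu7u7u7sRERERERERIiIzRXeImrzd3MzM3dzMzMy7u7y7u7u7uxERERERERESIjRGd4iZrN3czMzd3MzMy7u7u8u7u7u7ERERERERIiIjRFZniImrzdzMzd3czMy7u7u7u7u7u7sREiIhERIjMiNFVmd4iavN3Mzd3czMy7u7u7u7u7u7uwEiIzMiIiMzI0VWZ4iJq83czN3czMzLu7qqu7u7u7u7ASIzNEMzM0MjNEVniJmqvMzN3dzMzLu7qqqqu7u7u7oSIjNEREMzRERENFZ4mZmqvM3d3MzMy7qqqqqru7u7uiIjNEVURDRVVURDRGeIiImrzd7dzMzLqqqqqqq7u7u6IjM0VVVURWZlREQ0VnZmeJq83u3Mu7qqqqqqqqq7qqojM0RVVVVVZmVERDNFVVVniavd7dy6qqqqqrqqqqqqqjM0RVVVVVZmZUREMzREVVZ4ms3dzLqau6qru7qqqru6MzRFVmVVVVZlREQzNEREVWeKvMy7qavMu7u7u7u7u7tDNEVmZlVVVVREMzMzRERFZnmrupmIq8zLu7zMu7u7u1REVndmVVVVREQzMzMzRERVZ4mph3irzMy7zMy7u8u7VVVWdmVVVEREREQzMzM0REVWd4h3eavMzMzMzMzMzMtmZWZmVVVERERERDMzMzNEREVWZ3iJq8zMzMzMzMzMzHdmZmZVVEREREREREQzMzREREVWeJmru8zMzMzd3czMd3ZmZVVEREREREREREQzNERERFZ4maq7vMzM3d3d3Mx4h2ZlVEREREREREREREMzREREVXiJqqq8y8zd3d3dzHiHdmVURERERERERERERDMzRDRFZ4maqqu7vMy8zN3cd4d2ZVREREREREREREREMzMzNEVmeJmZmqu8u6q7zNx3d2ZlVERERVVURERVVERDMzM0RFZniHiJq7u6qaq8zWd2ZVVVVERVVVVERVVVRERDMzREVVZmZniaqqmZmavNZmVVVVVURVZmZVVVVlVEREQzNERFVVVmZ4iIiIiJmsx2ZVVVVVREVmZmVVVmVURERENEREREVVVWZnd4iZmavHdlVVVVVERVZndmZndlRERERERERERFVVVVVniZmZm8mHZmZmVVRVVWd3ZneHZURERERERERERERERFaJmZmauZh2ZmZVVVVWZ4h3eIdlVERERERERERERERERniZqqq5mHZmZmZ2ZmZ3iIiIh2ZVRERERERERERERERFeJqqqrmZh2ZmZ4h3d4iZmIiIdlVUREREREREREREREVomaqruJmIdmZniIeImamIiIh2VVVERERERERERERERWeJqqu4iZiHd3eIiImamYd3d3ZVVURERERERERERERVZniaq7iImYd3eIiImZmYd3dnZlVURERERERERERERVVmeJqquIiJiHeImImZmYd2ZVVVRERERERERERERERWZmZ4maqoiIiZiJmZmZmYd2VVVERERERERERERERERWZ3d3iZmqiIiJmYmqqZmYdmVURERERERERERERERERVZ3d3iJmaqIiImZmqqpmIh2VVVURERERERERERERERFZmZneImZqpmZmaqqqqmId2ZVVVVERERERERERERERFVmVVZ4mZmZqZmZqqqZmHd3ZmZmVVRERERERERERERFVlVVVniJmZmpmImqqpiHd3ZmZmZlVERERERERERERFVWVURFZ4iIiIiHeJmqmHd3Zmd3ZmVURERERERERERFVVVUREVWd3d3d2ZneJmYd3d3d4d2ZVRERERERERERVVVVURERFVmd3dmZmZniZiHd3eIiHdlVERERERERERFVmVURERERVZnd2VVVmZ4iId3iIiYh2ZlVVRVRERERFVmZlVEREREVWd4VVVVZmeId3eIiJmId3ZlVVVVVEREVmZmVERERERFZndVVVVWZ3d3d4iIiYh3d2ZlVVVVREVmZmZVRERERERVZ1VVVVZnd3d3d3iIiHd3d2ZVZmVVVWZmZlVEREREREVWVVVVVmd3d3d3eIiId3d3dmZ3dmVmZmZlVUREREREREVVVVVWZ3d3d3d4iIh3d3d3d4iHZmZmZmZVVERERERERFVVVWZnd3d3d3iImHd3iIiImYh3ZmZmZmVVRERDNERE"/>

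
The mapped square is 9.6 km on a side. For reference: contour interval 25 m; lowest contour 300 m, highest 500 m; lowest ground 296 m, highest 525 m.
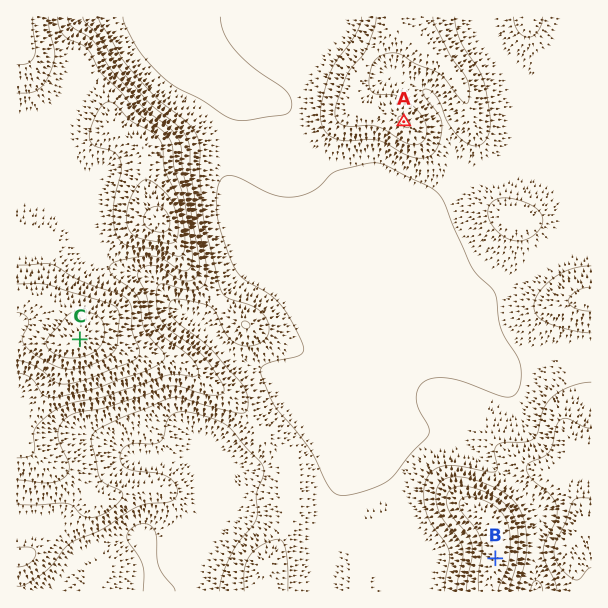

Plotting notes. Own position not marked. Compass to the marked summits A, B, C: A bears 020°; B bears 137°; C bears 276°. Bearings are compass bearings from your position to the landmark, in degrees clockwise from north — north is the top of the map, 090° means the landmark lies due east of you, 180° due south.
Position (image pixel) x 315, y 364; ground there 325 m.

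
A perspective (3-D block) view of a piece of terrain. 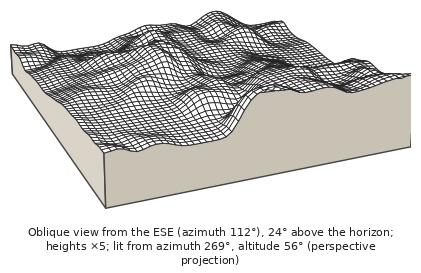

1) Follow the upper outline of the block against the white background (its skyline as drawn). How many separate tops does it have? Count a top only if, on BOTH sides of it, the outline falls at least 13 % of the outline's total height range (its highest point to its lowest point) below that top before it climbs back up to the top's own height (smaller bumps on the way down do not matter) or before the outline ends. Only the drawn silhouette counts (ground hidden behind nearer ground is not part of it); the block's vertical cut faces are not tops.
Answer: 2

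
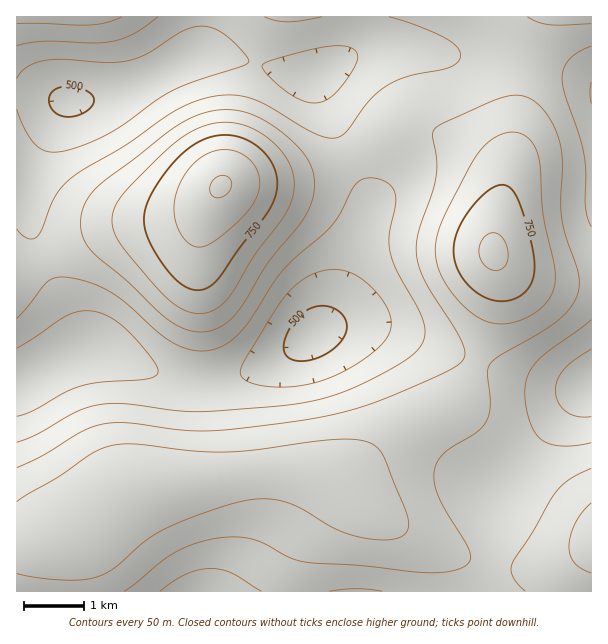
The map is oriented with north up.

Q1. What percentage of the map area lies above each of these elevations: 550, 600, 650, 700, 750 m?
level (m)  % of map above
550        88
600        69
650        42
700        22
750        6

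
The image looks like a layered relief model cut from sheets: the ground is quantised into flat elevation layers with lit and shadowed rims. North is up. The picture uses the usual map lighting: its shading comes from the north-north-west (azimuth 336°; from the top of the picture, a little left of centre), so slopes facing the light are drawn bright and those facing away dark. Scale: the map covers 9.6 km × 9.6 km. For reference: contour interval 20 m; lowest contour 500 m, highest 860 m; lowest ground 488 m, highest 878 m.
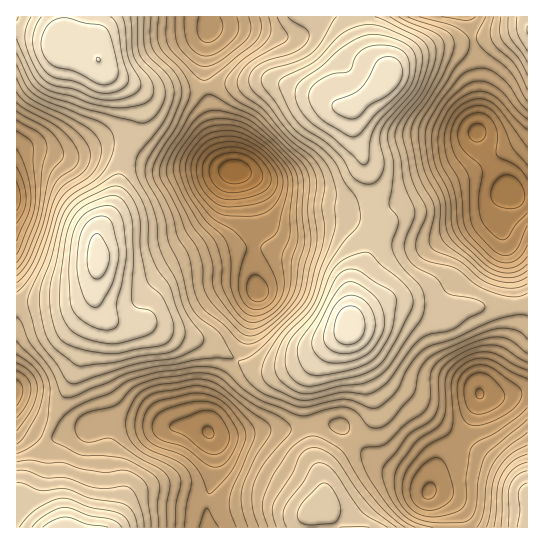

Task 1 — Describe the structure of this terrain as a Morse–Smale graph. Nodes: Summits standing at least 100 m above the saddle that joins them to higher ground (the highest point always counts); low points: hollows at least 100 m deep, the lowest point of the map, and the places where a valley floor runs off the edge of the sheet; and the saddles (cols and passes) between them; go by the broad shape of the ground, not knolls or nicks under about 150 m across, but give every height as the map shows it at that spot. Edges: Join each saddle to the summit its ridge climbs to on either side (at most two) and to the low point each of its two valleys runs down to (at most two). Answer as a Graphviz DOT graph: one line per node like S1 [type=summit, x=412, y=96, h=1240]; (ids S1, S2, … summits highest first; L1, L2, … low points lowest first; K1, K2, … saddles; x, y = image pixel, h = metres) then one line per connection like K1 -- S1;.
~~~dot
graph terrain {
  S1 [type=summit, x=349, y=326, h=878];
  S2 [type=summit, x=98, y=258, h=870];
  S3 [type=summit, x=98, y=59, h=860];
  S4 [type=summit, x=63, y=527, h=837];
  S5 [type=summit, x=527, y=527, h=775];
  L1 [type=low, x=235, y=171, h=488];
  L2 [type=low, x=509, y=191, h=526];
  L3 [type=low, x=17, y=198, h=549];
  L4 [type=low, x=207, y=433, h=558];
  L5 [type=low, x=479, y=394, h=559];
  K1 [type=saddle, x=126, y=151, h=749];
  K2 [type=saddle, x=519, y=305, h=726];
  K3 [type=saddle, x=235, y=359, h=720];
  K4 [type=saddle, x=49, y=433, h=701];
  K5 [type=saddle, x=309, y=426, h=691];
  K6 [type=saddle, x=206, y=87, h=683];
  K7 [type=saddle, x=461, y=527, h=650];
  K8 [type=saddle, x=207, y=499, h=621];
  K1 -- S2;
  K1 -- S3;
  K1 -- L1;
  K1 -- L3;
  K2 -- S1;
  K2 -- L2;
  K2 -- L5;
  K3 -- S1;
  K3 -- S2;
  K3 -- L1;
  K3 -- L4;
  K4 -- S2;
  K4 -- S4;
  K4 -- L4;
  K5 -- S1;
  K5 -- L4;
  K5 -- L5;
  K6 -- S1;
  K6 -- S3;
  K6 -- L1;
  K7 -- S1;
  K7 -- S5;
  K7 -- L5;
  K8 -- S1;
  K8 -- S4;
  K8 -- L4;
}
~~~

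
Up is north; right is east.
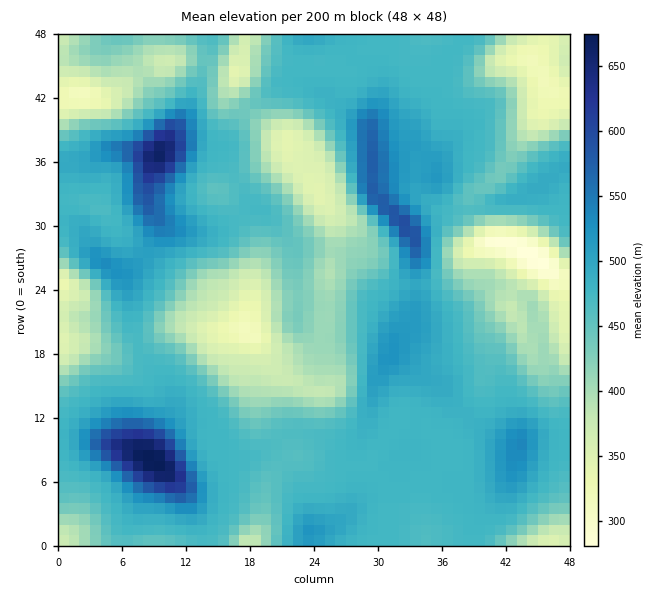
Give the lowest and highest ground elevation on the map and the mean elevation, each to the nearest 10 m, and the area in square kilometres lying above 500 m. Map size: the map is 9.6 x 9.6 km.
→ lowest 280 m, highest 680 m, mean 460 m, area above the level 15.3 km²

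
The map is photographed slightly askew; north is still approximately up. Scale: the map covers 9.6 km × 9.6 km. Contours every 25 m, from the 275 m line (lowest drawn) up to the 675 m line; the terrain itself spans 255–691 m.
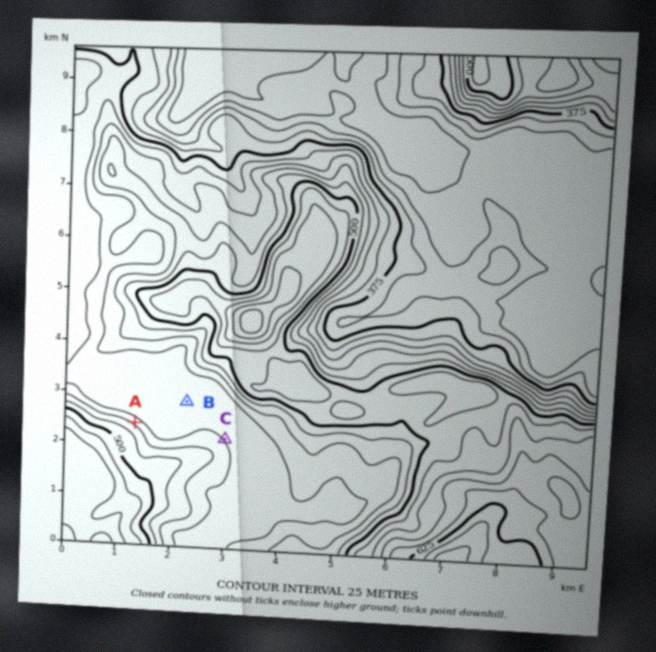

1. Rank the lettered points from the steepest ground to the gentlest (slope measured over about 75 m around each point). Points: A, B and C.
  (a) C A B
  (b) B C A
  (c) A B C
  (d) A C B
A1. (d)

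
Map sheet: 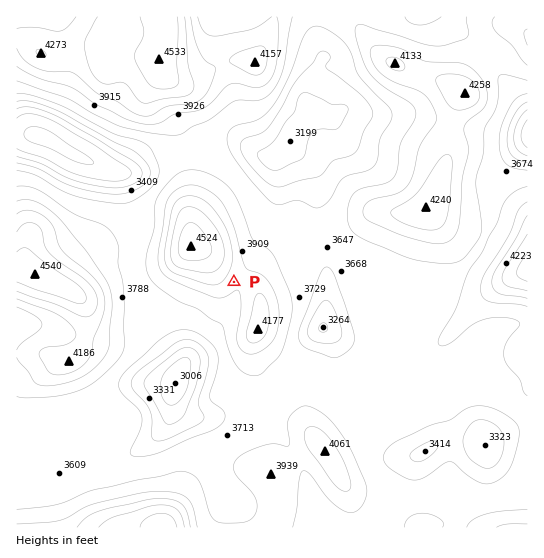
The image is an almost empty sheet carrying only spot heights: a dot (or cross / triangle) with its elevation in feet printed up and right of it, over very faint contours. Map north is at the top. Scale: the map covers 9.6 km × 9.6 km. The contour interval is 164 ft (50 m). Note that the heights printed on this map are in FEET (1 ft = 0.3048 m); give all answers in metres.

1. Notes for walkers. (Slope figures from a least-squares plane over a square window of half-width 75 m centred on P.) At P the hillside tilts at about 8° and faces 125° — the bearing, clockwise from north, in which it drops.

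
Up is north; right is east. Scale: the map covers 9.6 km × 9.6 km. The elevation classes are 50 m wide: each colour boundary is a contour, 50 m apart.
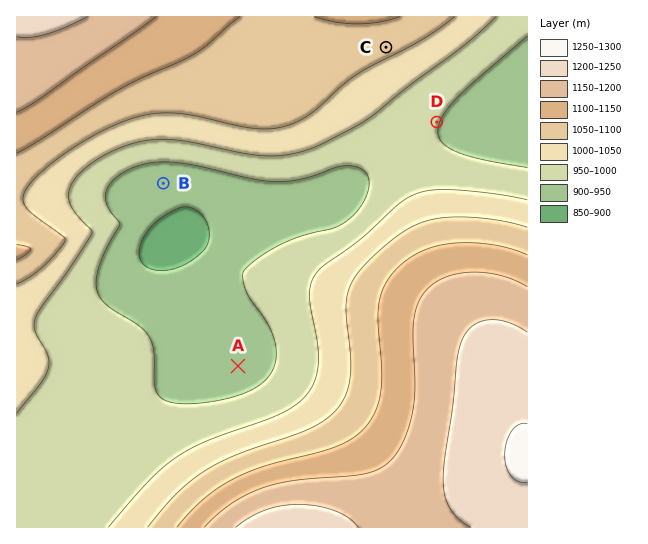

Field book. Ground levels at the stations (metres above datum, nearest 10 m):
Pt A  930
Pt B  910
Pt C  1060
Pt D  950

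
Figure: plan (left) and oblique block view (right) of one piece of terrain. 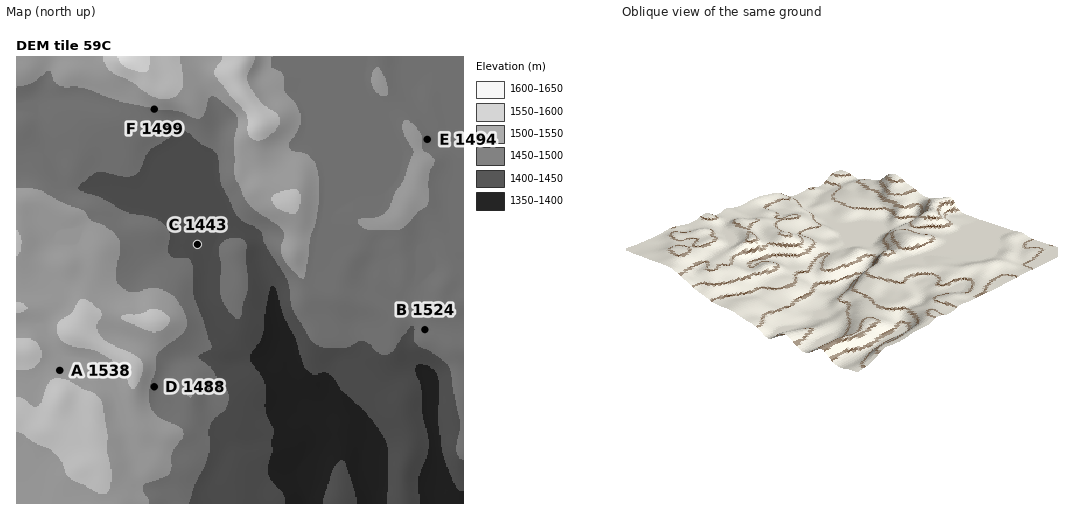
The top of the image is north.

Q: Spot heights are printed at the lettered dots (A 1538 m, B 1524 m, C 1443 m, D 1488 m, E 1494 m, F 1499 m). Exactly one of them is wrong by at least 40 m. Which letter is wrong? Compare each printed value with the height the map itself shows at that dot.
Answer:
B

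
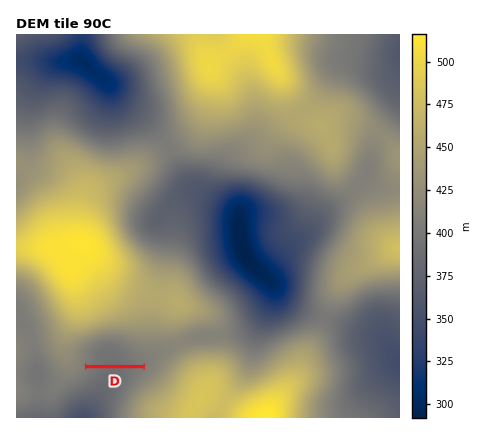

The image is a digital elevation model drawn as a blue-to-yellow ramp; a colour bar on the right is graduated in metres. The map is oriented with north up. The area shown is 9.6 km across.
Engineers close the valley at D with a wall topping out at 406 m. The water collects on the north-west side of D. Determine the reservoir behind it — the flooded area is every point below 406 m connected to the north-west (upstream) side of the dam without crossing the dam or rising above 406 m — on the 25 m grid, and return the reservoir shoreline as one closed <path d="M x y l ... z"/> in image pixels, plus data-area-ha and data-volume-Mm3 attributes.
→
<path d="M114 340l-8 0-10 4-8 8-1 12 57 0-1-4-7-8-12-8-10-4z" data-area-ha="67" data-volume-Mm3="4.81"/>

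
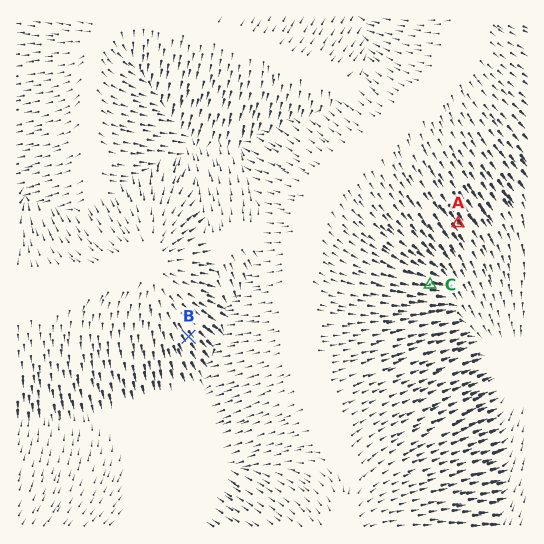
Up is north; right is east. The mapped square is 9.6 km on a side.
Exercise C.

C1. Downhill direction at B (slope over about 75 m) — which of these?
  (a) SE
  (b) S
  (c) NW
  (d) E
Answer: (a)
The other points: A SE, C E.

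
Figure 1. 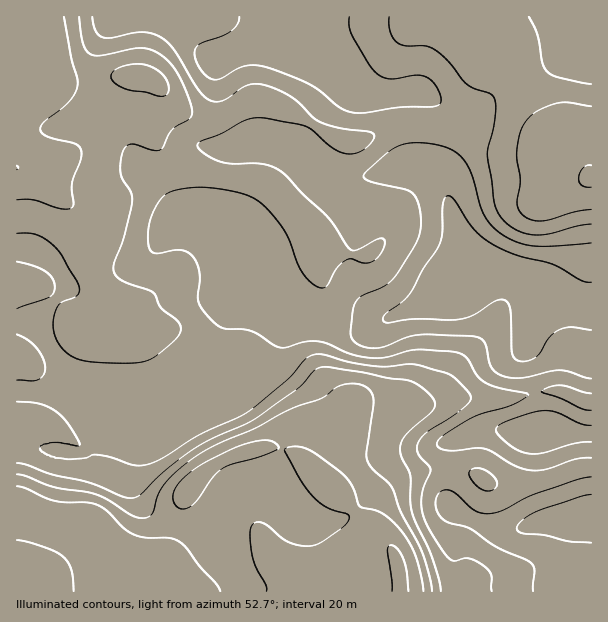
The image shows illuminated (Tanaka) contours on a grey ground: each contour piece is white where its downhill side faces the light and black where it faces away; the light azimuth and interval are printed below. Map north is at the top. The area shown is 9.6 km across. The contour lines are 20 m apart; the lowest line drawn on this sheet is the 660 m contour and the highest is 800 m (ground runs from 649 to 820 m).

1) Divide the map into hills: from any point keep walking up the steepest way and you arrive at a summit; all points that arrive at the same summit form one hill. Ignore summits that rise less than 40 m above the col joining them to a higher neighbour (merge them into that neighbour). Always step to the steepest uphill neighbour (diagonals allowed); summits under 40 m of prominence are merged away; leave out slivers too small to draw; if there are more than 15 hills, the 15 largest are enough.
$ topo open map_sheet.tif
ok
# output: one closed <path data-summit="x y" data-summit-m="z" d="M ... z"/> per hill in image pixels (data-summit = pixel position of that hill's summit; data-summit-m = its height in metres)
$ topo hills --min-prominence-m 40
<path data-summit="36 591" data-summit-m="820" d="M279 16l-113 1 23 25 18 13 10 4 0 16 5 15 30 53-15 3-8 7-7 53 8 19 47 47 21 27 26 24-4 2-20 0-39-17-31-2-6 23-13 36 0 15 5 12 0 7-12 11-25 14-9-3-35 0-64-27-54-3-1 200 575 1 1-283-16-3-12-11-30-12-15-9-16-4-11 0-24-11-17-46-5-27-4-12 0-18 12-33 0-7-20-18-15-7-30 5-15 0-17-5-27-21-15-15-21-13-10-10z"/><path data-summit="17 168" data-summit-m="760" d="M165 16l-149 1 0 373 5 2 50 2 64 27 35 0 9 3 25-14 12-11 0-7-5-12 0-15 13-36 6-23 31 2 39 17 20 0 4-2-26-24-21-27-47-47-8-19 7-53 8-7 15-3-30-53-5-15 0-16-10-4-18-13z"/><path data-summit="590 177" data-summit-m="742" d="M591 16l-310 0-1 7 4 9 10 10 21 13 15 15 27 21 17 5 45-5 10 5 17 12 8 8 0 7-12 33 0 18 4 12 5 27 15 44 26 13 11 0 16 4 15 9 30 12 12 11 15 2z"/>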